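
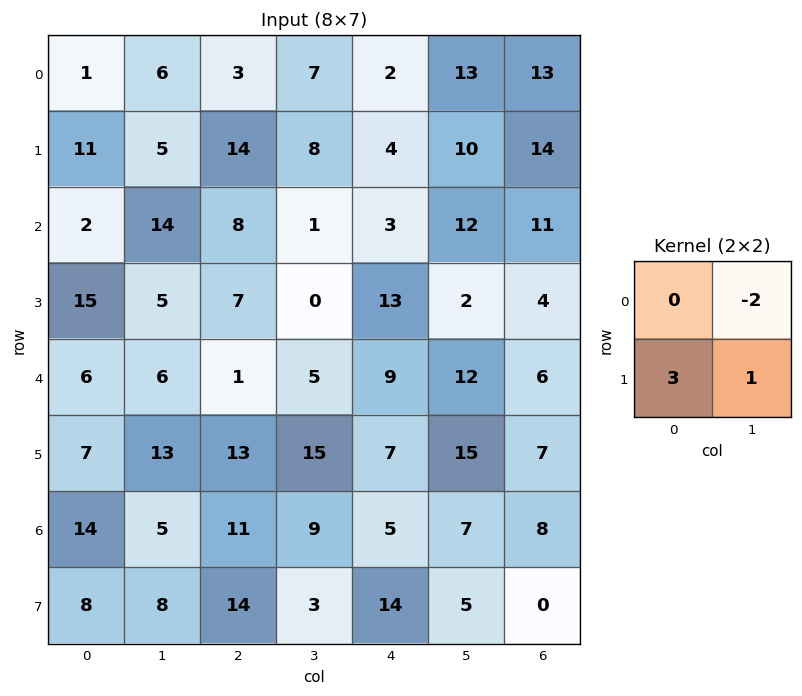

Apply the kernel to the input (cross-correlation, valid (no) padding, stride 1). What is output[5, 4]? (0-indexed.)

The receptive field on the input at this output position is [7 15 / 5 7]. Elementwise product with the kernel and sum: 15·-2 + 5·3 + 7·1.

-8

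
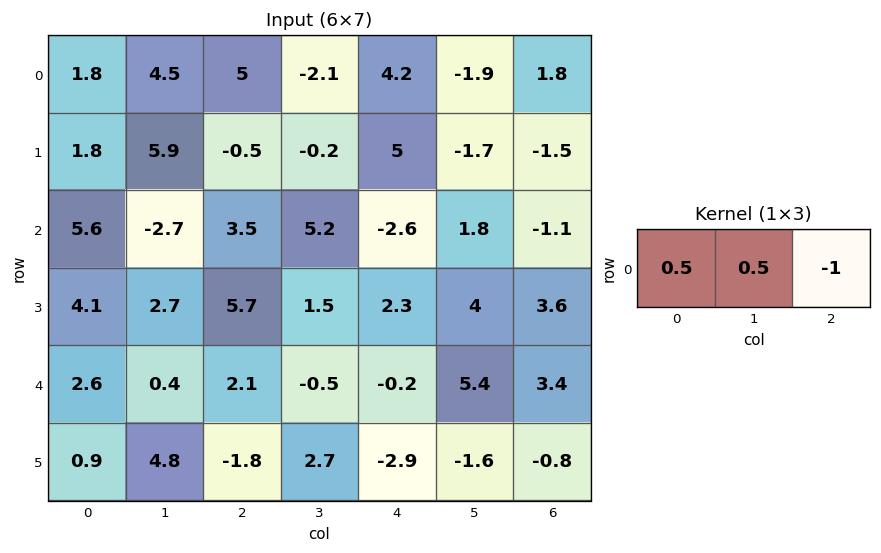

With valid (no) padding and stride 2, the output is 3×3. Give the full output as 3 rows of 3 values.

-1.85 -2.75 -0.65
-2.05 6.95 0.7
-0.6 1 -0.8

Output[0,0]: The receptive field on the input at this output position is [1.8 4.5 5]. Elementwise product with the kernel and sum: 1.8·0.5 + 4.5·0.5 + 5·-1.
Output[0,1]: The receptive field on the input at this output position is [5 -2.1 4.2]. Elementwise product with the kernel and sum: 5·0.5 + -2.1·0.5 + 4.2·-1.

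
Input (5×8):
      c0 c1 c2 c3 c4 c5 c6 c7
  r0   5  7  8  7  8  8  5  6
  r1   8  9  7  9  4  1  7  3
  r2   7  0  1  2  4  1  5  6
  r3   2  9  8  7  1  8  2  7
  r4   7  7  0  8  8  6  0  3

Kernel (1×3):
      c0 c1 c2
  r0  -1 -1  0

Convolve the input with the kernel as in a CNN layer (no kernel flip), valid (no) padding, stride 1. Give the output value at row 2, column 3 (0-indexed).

The receptive field on the input at this output position is [2 4 1]. Elementwise product with the kernel and sum: 2·-1 + 4·-1.

-6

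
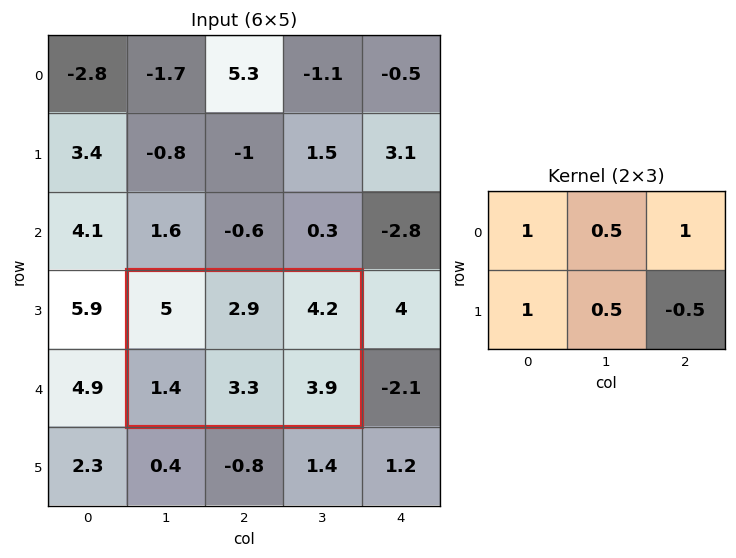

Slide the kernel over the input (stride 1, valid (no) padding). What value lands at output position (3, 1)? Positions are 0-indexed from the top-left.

The receptive field on the input at this output position is [5 2.9 4.2 / 1.4 3.3 3.9]. Elementwise product with the kernel and sum: 5·1 + 2.9·0.5 + 4.2·1 + 1.4·1 + 3.3·0.5 + 3.9·-0.5.

11.75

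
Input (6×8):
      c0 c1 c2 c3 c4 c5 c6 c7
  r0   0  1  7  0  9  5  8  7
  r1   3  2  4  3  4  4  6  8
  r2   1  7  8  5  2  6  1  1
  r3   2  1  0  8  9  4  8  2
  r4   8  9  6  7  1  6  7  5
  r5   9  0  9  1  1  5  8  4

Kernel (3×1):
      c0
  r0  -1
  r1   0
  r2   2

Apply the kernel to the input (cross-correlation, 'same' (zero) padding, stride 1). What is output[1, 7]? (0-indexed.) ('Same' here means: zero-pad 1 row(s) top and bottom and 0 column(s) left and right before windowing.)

-5

The receptive field on the zero-padded input at this output position is [7 / 8 / 1]. Elementwise product with the kernel and sum: 7·-1 + 1·2.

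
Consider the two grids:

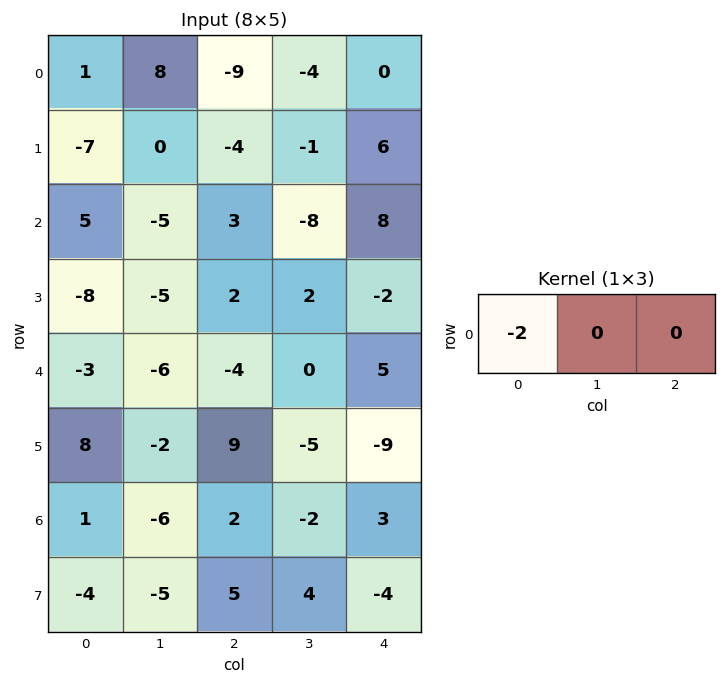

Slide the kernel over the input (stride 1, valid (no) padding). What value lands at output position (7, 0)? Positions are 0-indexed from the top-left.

The receptive field on the input at this output position is [-4 -5 5]. Elementwise product with the kernel and sum: -4·-2.

8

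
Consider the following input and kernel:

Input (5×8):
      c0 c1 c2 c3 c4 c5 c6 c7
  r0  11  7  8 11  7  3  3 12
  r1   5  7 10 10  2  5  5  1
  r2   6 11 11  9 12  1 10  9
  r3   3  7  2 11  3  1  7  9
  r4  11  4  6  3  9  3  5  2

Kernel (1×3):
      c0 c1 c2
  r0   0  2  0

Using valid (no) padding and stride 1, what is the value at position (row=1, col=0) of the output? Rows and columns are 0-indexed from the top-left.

The receptive field on the input at this output position is [5 7 10]. Elementwise product with the kernel and sum: 7·2.

14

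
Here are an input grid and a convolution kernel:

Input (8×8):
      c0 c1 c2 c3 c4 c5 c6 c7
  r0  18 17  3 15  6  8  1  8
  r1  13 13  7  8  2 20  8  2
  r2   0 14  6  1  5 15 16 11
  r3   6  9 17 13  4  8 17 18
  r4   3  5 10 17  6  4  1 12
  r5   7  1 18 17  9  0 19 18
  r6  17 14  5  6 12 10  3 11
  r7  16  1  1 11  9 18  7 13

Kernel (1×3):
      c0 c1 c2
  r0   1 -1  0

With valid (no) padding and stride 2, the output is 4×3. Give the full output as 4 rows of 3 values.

Output[0,0]: The receptive field on the input at this output position is [18 17 3]. Elementwise product with the kernel and sum: 18·1 + 17·-1.
Output[0,1]: The receptive field on the input at this output position is [3 15 6]. Elementwise product with the kernel and sum: 3·1 + 15·-1.

1 -12 -2
-14 5 -10
-2 -7 2
3 -1 2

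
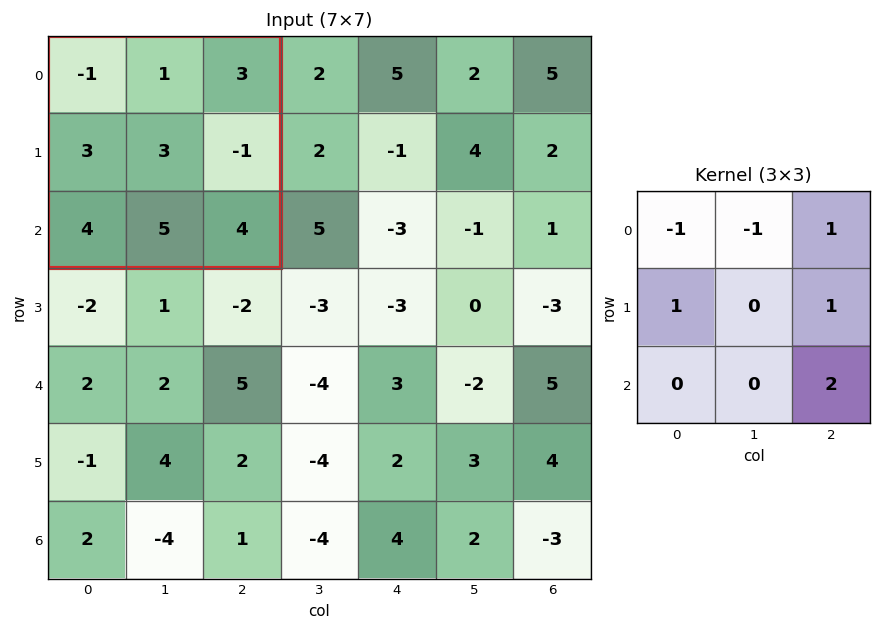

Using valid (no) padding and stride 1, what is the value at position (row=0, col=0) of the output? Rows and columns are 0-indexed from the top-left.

13

The receptive field on the input at this output position is [-1 1 3 / 3 3 -1 / 4 5 4]. Elementwise product with the kernel and sum: -1·-1 + 1·-1 + 3·1 + 3·1 + -1·1 + 4·2.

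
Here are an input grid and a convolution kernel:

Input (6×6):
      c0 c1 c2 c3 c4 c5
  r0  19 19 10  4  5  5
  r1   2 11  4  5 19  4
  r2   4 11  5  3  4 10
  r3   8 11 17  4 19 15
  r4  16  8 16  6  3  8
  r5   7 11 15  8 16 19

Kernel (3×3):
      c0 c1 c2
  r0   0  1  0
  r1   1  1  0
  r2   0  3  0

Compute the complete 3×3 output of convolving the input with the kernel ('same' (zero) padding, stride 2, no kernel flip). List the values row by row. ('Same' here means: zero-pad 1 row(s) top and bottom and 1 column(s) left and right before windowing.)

Output[0,0]: The receptive field on the zero-padded input at this output position is [0 0 0 / 0 19 19 / 0 2 11]. Elementwise product with the kernel and sum: 0·1 + 0·1 + 19·1 + 2·3.
Output[0,1]: The receptive field on the zero-padded input at this output position is [0 0 0 / 19 10 4 / 11 4 5]. Elementwise product with the kernel and sum: 0·1 + 19·1 + 10·1 + 4·3.

25 41 66
30 71 83
45 86 76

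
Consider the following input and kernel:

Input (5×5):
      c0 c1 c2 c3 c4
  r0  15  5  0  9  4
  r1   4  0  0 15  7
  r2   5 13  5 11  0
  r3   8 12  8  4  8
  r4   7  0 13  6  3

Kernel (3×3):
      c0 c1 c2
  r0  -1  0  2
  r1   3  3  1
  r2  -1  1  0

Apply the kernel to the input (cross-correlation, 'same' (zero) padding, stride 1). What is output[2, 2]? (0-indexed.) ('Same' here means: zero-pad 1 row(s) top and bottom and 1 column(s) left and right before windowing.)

The receptive field on the zero-padded input at this output position is [0 0 15 / 13 5 11 / 12 8 4]. Elementwise product with the kernel and sum: 0·-1 + 15·2 + 13·3 + 5·3 + 11·1 + 12·-1 + 8·1.

91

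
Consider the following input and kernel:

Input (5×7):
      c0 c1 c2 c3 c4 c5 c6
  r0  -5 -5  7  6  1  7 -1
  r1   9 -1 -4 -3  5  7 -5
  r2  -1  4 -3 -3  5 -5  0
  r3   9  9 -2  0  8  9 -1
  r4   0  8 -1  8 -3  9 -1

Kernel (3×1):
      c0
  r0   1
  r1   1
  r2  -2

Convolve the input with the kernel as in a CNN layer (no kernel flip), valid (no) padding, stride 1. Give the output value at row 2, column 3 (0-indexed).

The receptive field on the input at this output position is [-3 / 0 / 8]. Elementwise product with the kernel and sum: -3·1 + 0·1 + 8·-2.

-19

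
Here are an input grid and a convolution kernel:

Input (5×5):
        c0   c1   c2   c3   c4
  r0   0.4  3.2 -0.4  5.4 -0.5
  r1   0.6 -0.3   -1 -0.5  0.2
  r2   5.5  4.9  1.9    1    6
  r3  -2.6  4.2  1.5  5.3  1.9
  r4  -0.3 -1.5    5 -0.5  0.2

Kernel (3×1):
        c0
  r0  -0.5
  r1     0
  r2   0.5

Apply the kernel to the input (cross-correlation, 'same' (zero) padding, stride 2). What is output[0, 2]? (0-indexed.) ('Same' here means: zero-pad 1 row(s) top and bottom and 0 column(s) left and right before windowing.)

0.1

The receptive field on the zero-padded input at this output position is [0 / -0.5 / 0.2]. Elementwise product with the kernel and sum: 0·-0.5 + 0.2·0.5.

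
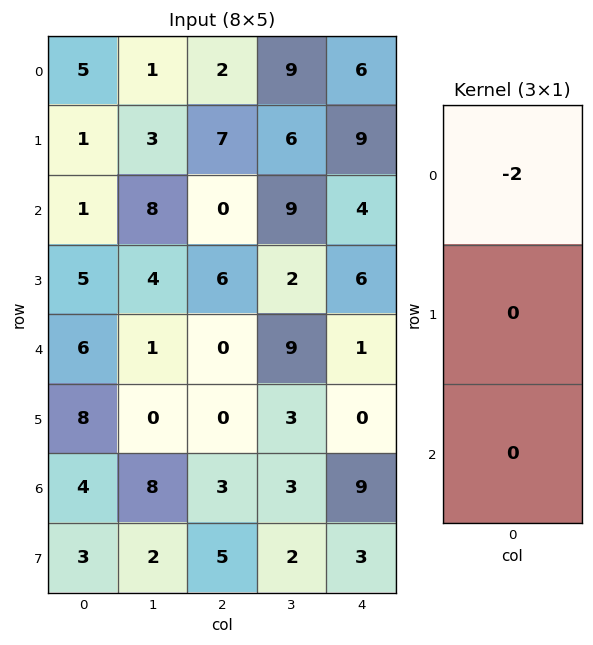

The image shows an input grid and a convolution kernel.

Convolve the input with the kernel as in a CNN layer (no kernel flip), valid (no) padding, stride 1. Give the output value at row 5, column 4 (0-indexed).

0

The receptive field on the input at this output position is [0 / 9 / 3]. Elementwise product with the kernel and sum: 0·-2.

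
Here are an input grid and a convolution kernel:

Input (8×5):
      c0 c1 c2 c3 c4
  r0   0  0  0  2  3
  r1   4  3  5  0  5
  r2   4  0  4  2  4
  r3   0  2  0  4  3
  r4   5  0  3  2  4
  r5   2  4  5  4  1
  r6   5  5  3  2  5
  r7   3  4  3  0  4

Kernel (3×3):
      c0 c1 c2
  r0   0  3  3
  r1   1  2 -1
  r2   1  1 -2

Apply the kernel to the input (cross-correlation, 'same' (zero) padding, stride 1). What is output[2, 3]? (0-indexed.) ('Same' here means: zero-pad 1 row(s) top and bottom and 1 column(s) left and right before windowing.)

The receptive field on the zero-padded input at this output position is [5 0 5 / 4 2 4 / 0 4 3]. Elementwise product with the kernel and sum: 0·3 + 5·3 + 4·1 + 2·2 + 4·-1 + 0·1 + 4·1 + 3·-2.

17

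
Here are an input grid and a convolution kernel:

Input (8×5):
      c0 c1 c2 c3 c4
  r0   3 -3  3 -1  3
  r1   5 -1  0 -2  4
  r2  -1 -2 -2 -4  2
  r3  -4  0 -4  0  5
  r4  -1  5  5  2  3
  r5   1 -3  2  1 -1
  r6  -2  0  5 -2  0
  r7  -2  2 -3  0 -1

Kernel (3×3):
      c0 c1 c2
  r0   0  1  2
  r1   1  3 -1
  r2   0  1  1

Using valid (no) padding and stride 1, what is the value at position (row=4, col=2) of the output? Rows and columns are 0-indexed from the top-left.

The receptive field on the input at this output position is [5 2 3 / 2 1 -1 / 5 -2 0]. Elementwise product with the kernel and sum: 2·1 + 3·2 + 2·1 + 1·3 + -1·-1 + -2·1 + 0·1.

12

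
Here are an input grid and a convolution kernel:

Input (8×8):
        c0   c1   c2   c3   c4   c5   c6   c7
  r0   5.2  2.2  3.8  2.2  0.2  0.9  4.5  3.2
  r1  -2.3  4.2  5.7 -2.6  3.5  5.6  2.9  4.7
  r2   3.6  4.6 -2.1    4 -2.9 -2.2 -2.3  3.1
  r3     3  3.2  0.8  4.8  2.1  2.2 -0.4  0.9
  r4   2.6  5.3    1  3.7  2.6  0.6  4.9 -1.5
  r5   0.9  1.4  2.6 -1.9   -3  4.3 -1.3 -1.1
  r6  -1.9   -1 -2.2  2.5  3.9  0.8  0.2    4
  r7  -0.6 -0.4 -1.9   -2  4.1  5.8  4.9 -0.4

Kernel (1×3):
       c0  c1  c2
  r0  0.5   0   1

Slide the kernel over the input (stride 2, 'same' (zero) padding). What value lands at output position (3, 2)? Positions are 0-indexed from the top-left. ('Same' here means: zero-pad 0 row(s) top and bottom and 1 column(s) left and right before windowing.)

2.05

The receptive field on the zero-padded input at this output position is [2.5 3.9 0.8]. Elementwise product with the kernel and sum: 2.5·0.5 + 0.8·1.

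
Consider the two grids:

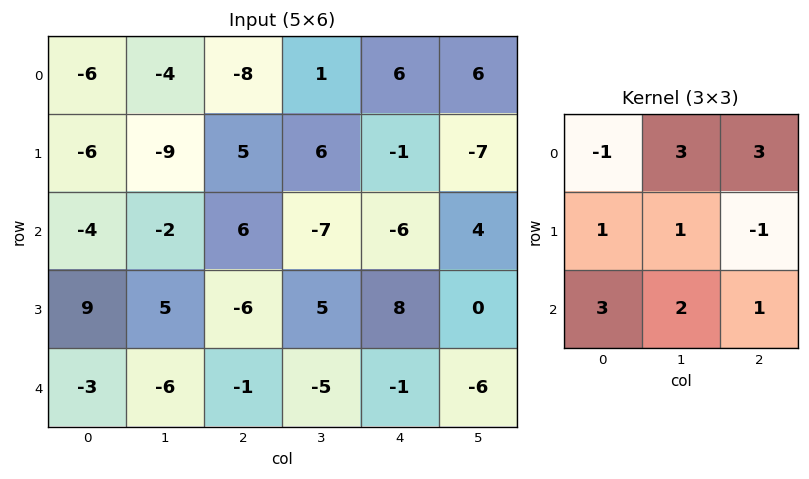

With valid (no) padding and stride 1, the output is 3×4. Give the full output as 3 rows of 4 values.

-60 -28 39 18
13 61 15 -16
14 -32 -68 -9

Output[0,0]: The receptive field on the input at this output position is [-6 -4 -8 / -6 -9 5 / -4 -2 6]. Elementwise product with the kernel and sum: -6·-1 + -4·3 + -8·3 + -6·1 + -9·1 + 5·-1 + -4·3 + -2·2 + 6·1.
Output[0,1]: The receptive field on the input at this output position is [-4 -8 1 / -9 5 6 / -2 6 -7]. Elementwise product with the kernel and sum: -4·-1 + -8·3 + 1·3 + -9·1 + 5·1 + 6·-1 + -2·3 + 6·2 + -7·1.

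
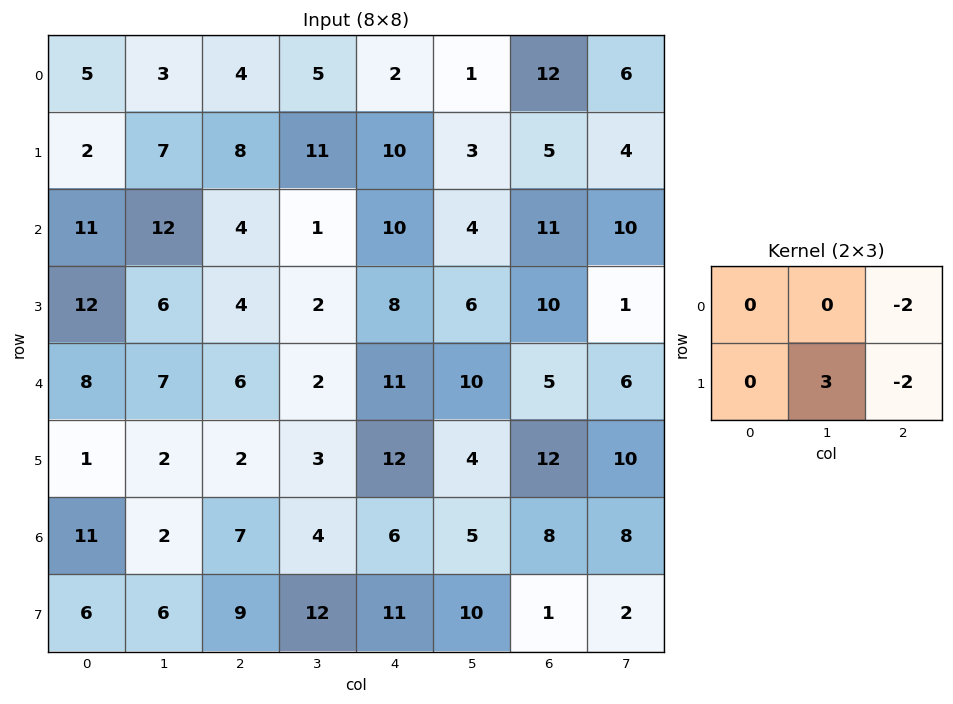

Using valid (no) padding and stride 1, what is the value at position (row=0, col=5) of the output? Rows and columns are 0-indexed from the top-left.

-5

The receptive field on the input at this output position is [1 12 6 / 3 5 4]. Elementwise product with the kernel and sum: 6·-2 + 5·3 + 4·-2.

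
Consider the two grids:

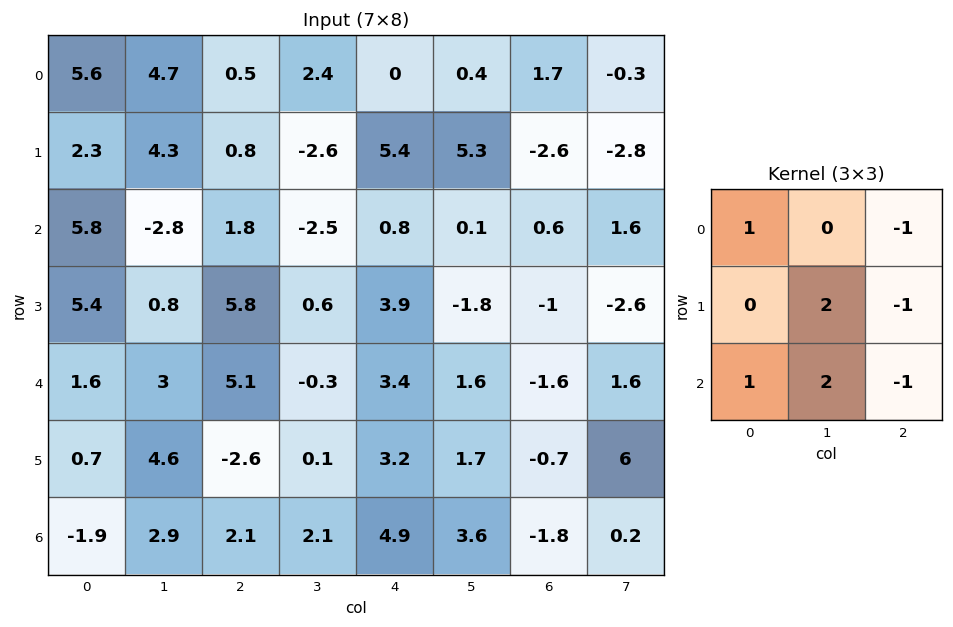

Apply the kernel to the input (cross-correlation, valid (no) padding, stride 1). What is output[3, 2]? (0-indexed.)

The receptive field on the input at this output position is [5.8 0.6 3.9 / 5.1 -0.3 3.4 / -2.6 0.1 3.2]. Elementwise product with the kernel and sum: 5.8·1 + 3.9·-1 + -0.3·2 + 3.4·-1 + -2.6·1 + 0.1·2 + 3.2·-1.

-7.7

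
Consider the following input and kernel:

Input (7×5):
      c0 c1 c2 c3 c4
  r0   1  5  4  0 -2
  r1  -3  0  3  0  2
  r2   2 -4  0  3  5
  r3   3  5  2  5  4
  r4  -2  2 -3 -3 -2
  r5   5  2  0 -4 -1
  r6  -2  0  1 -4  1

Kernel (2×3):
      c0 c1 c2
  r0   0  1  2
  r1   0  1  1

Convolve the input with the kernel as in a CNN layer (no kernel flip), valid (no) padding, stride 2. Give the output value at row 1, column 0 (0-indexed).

3

The receptive field on the input at this output position is [2 -4 0 / 3 5 2]. Elementwise product with the kernel and sum: -4·1 + 0·2 + 5·1 + 2·1.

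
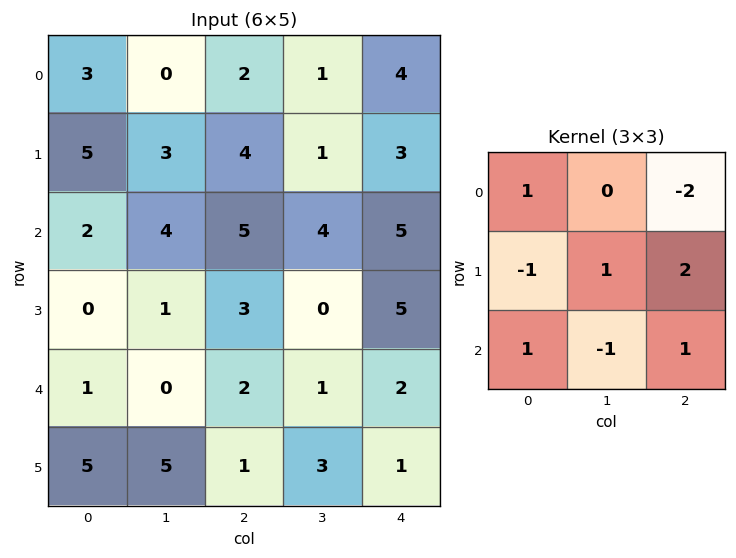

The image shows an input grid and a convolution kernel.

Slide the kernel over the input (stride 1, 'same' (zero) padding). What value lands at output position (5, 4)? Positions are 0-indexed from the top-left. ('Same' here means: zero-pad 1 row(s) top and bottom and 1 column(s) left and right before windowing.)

-1

The receptive field on the zero-padded input at this output position is [1 2 0 / 3 1 0 / 0 0 0]. Elementwise product with the kernel and sum: 1·1 + 0·-2 + 3·-1 + 1·1 + 0·2 + 0·1 + 0·-1 + 0·1.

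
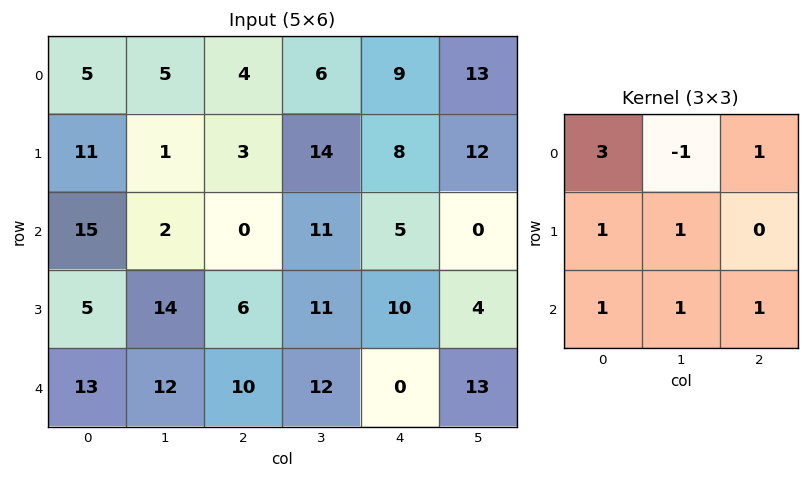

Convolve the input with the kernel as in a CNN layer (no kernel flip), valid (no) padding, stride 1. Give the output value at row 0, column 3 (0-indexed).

60

The receptive field on the input at this output position is [6 9 13 / 14 8 12 / 11 5 0]. Elementwise product with the kernel and sum: 6·3 + 9·-1 + 13·1 + 14·1 + 8·1 + 11·1 + 5·1 + 0·1.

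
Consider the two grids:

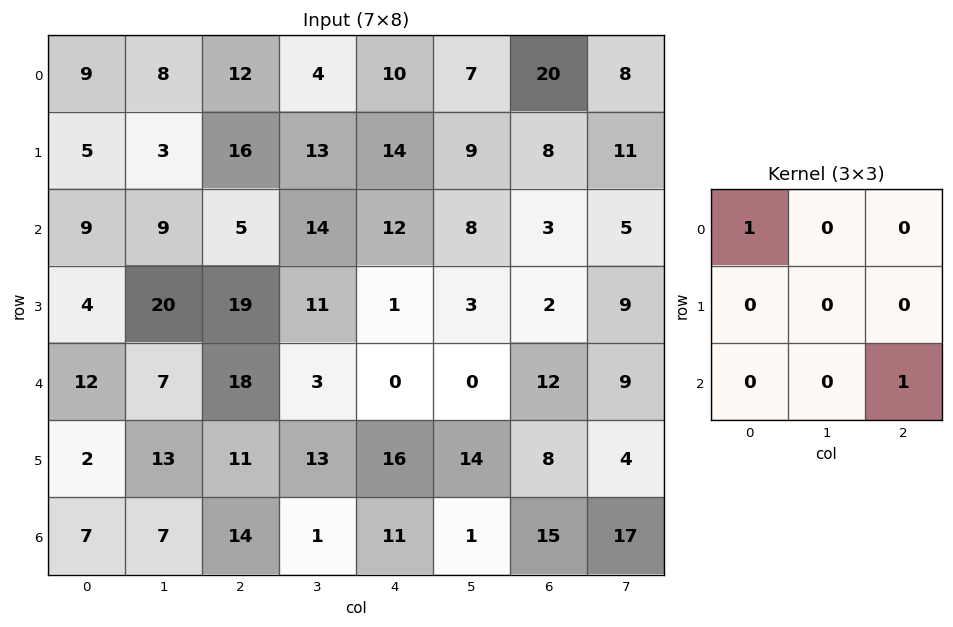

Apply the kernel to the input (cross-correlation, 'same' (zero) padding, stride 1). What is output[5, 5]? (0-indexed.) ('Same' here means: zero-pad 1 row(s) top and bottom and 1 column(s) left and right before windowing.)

The receptive field on the zero-padded input at this output position is [0 0 12 / 16 14 8 / 11 1 15]. Elementwise product with the kernel and sum: 0·1 + 15·1.

15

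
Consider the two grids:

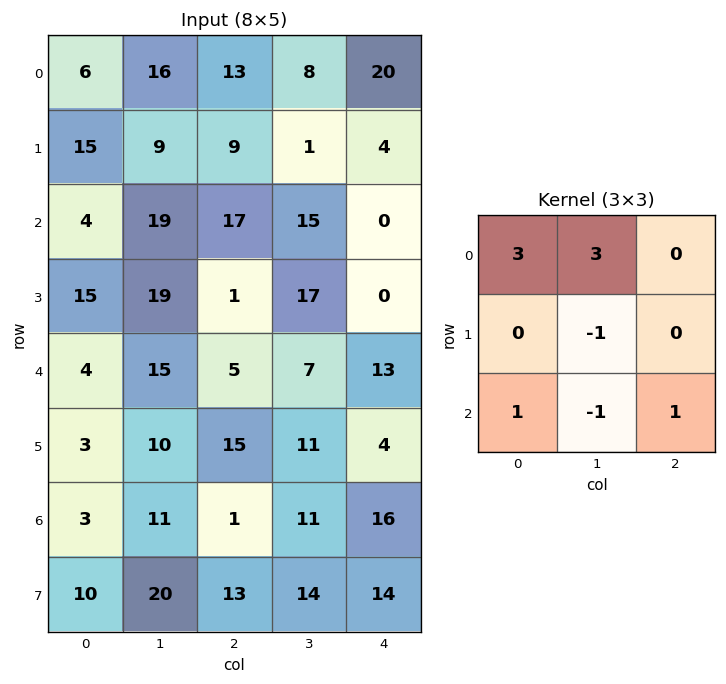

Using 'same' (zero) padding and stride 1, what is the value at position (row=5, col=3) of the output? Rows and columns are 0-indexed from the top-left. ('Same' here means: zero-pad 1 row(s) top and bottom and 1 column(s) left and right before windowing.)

31

The receptive field on the zero-padded input at this output position is [5 7 13 / 15 11 4 / 1 11 16]. Elementwise product with the kernel and sum: 5·3 + 7·3 + 11·-1 + 1·1 + 11·-1 + 16·1.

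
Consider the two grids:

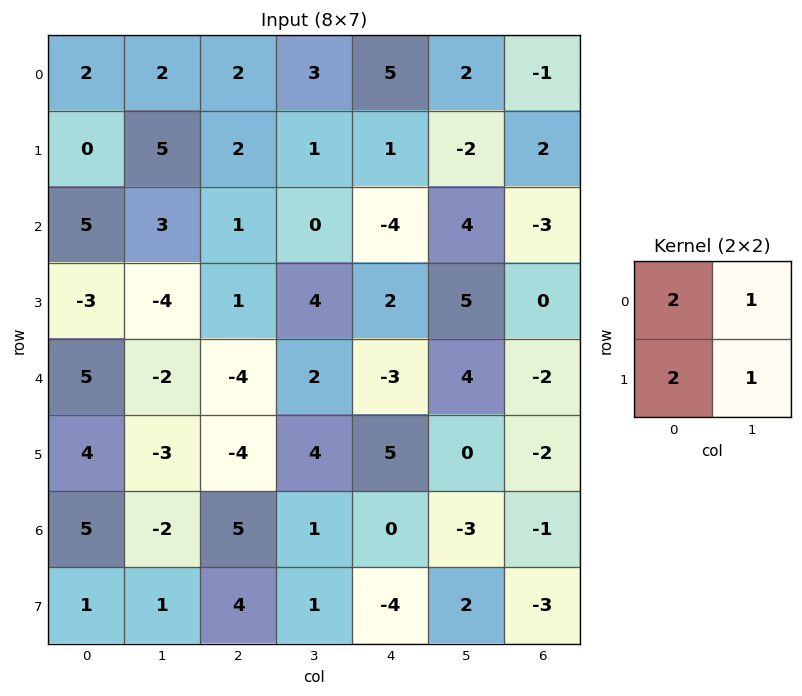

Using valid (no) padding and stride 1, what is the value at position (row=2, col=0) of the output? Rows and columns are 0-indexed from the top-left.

3

The receptive field on the input at this output position is [5 3 / -3 -4]. Elementwise product with the kernel and sum: 5·2 + 3·1 + -3·2 + -4·1.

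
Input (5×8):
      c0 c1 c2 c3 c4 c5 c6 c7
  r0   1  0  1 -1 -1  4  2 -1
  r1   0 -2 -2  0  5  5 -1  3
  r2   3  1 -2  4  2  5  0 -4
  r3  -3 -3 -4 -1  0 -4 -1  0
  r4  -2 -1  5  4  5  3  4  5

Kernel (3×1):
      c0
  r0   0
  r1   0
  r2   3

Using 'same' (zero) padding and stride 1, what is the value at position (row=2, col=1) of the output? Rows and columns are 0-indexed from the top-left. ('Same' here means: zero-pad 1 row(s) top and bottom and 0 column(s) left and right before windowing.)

The receptive field on the zero-padded input at this output position is [-2 / 1 / -3]. Elementwise product with the kernel and sum: -3·3.

-9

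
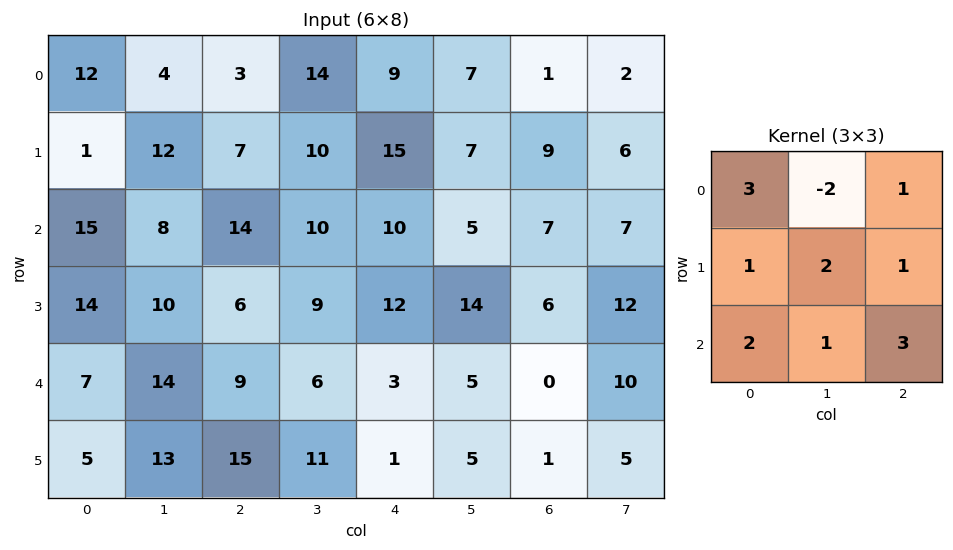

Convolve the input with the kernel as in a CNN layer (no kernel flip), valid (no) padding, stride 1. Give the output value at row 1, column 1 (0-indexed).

131

The receptive field on the input at this output position is [12 7 10 / 8 14 10 / 10 6 9]. Elementwise product with the kernel and sum: 12·3 + 7·-2 + 10·1 + 8·1 + 14·2 + 10·1 + 10·2 + 6·1 + 9·3.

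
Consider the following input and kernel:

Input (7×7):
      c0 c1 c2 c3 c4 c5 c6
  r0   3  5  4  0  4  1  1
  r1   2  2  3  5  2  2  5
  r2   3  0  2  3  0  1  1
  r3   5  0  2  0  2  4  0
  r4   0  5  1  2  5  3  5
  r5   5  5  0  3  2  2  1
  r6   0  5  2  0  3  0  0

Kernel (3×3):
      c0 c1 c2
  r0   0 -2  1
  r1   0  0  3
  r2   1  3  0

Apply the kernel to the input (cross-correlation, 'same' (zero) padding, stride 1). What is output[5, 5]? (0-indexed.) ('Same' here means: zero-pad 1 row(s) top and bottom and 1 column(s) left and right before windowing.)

5

The receptive field on the zero-padded input at this output position is [5 3 5 / 2 2 1 / 3 0 0]. Elementwise product with the kernel and sum: 3·-2 + 5·1 + 1·3 + 3·1 + 0·3.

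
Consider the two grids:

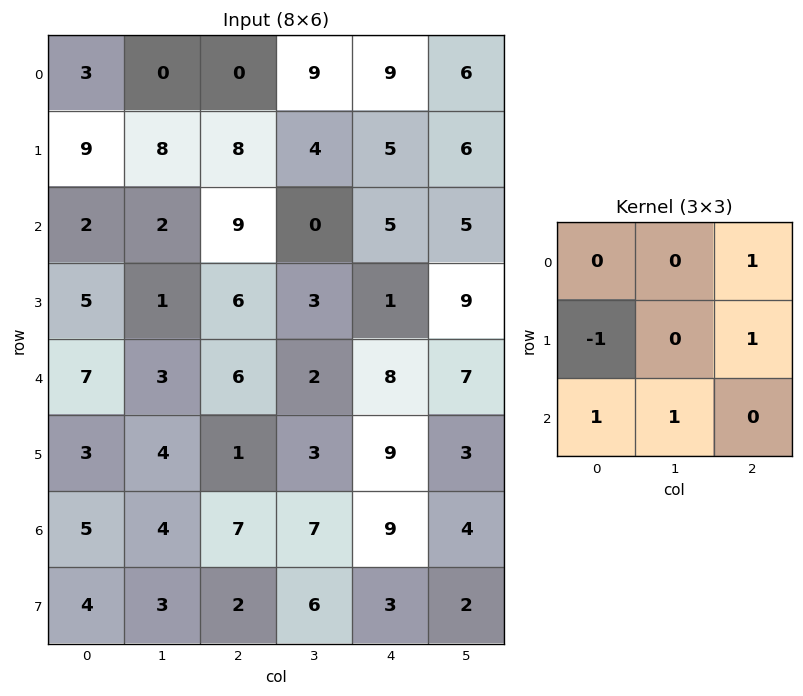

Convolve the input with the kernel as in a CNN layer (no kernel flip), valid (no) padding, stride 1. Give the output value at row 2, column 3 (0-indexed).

The receptive field on the input at this output position is [0 5 5 / 3 1 9 / 2 8 7]. Elementwise product with the kernel and sum: 5·1 + 3·-1 + 9·1 + 2·1 + 8·1.

21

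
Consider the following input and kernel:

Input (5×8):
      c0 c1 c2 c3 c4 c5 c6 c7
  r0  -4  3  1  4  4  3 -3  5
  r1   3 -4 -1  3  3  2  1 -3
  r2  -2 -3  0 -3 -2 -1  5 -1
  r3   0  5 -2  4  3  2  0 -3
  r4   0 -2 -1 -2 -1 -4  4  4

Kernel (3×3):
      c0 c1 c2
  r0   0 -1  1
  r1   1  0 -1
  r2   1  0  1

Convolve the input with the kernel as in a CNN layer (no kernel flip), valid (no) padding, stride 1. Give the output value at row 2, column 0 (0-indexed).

4

The receptive field on the input at this output position is [-2 -3 0 / 0 5 -2 / 0 -2 -1]. Elementwise product with the kernel and sum: -3·-1 + 0·1 + 0·1 + -2·-1 + 0·1 + -1·1.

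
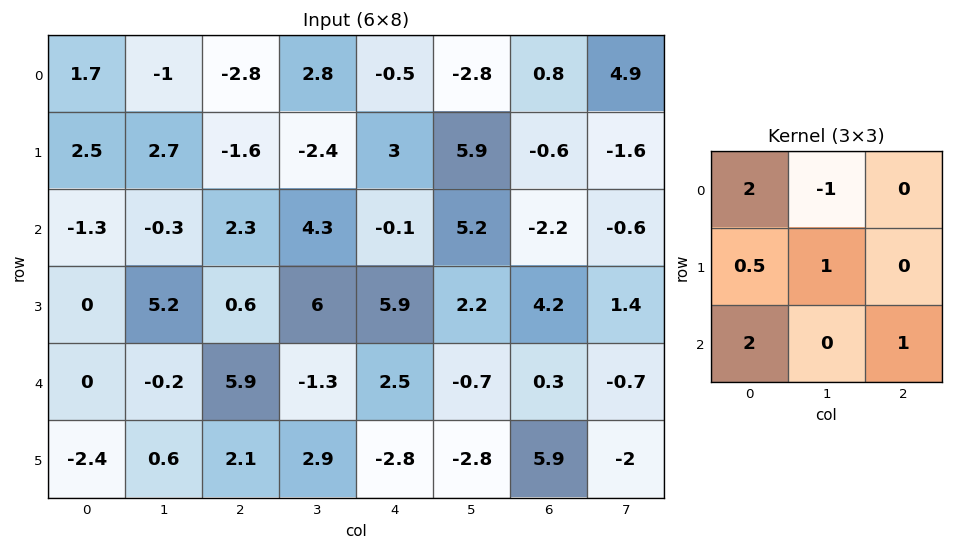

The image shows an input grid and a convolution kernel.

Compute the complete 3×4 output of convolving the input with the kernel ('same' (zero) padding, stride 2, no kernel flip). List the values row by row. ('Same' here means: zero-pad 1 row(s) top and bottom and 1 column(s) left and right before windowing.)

Output[0,0]: The receptive field on the zero-padded input at this output position is [0 0 0 / 0 1.7 -1 / 0 2.5 2.7]. Elementwise product with the kernel and sum: 0·2 + 0·-1 + 0·0.5 + 1.7·1 + 0·2 + 2.7·1.
Output[0,1]: The receptive field on the zero-padded input at this output position is [0 0 0 / -1 -2.8 2.8 / 2.7 -1.6 -2.4]. Elementwise product with the kernel and sum: 0·2 + 0·-1 + -1·0.5 + -2.8·1 + 2.7·2 + -2.4·1.

4.4 -0.3 2 9.6
1.4 25.55 8.45 18.6
0.6 19.7 10.95 -7.45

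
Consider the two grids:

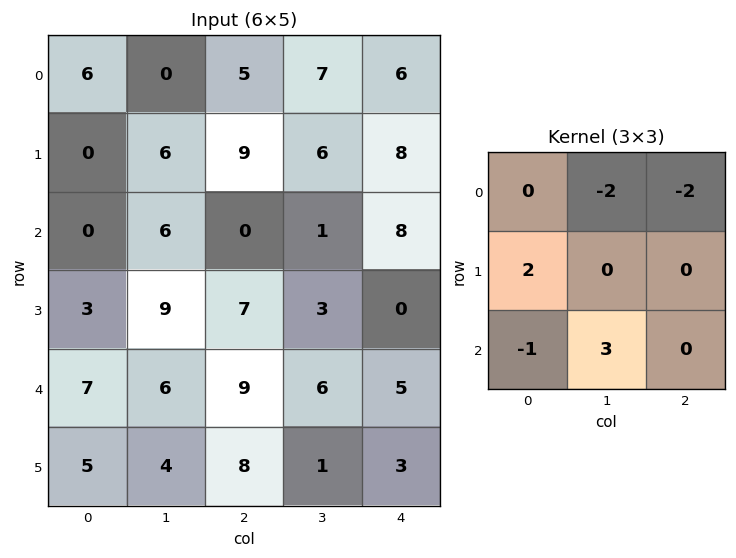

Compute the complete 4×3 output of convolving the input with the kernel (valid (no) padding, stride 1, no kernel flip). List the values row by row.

8 -18 -5
-6 -6 -26
5 37 5
-11 12 7

Output[0,0]: The receptive field on the input at this output position is [6 0 5 / 0 6 9 / 0 6 0]. Elementwise product with the kernel and sum: 0·-2 + 5·-2 + 0·2 + 0·-1 + 6·3.
Output[0,1]: The receptive field on the input at this output position is [0 5 7 / 6 9 6 / 6 0 1]. Elementwise product with the kernel and sum: 5·-2 + 7·-2 + 6·2 + 6·-1 + 0·3.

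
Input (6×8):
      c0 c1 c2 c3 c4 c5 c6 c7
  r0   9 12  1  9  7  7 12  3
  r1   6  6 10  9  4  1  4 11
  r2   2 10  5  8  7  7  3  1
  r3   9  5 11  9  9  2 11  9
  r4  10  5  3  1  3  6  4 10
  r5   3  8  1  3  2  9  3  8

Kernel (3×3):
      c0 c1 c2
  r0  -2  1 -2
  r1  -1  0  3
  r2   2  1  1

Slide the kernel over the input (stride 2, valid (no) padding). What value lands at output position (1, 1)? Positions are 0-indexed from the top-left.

The receptive field on the input at this output position is [5 8 7 / 11 9 9 / 3 1 3]. Elementwise product with the kernel and sum: 5·-2 + 8·1 + 7·-2 + 11·-1 + 9·3 + 3·2 + 1·1 + 3·1.

10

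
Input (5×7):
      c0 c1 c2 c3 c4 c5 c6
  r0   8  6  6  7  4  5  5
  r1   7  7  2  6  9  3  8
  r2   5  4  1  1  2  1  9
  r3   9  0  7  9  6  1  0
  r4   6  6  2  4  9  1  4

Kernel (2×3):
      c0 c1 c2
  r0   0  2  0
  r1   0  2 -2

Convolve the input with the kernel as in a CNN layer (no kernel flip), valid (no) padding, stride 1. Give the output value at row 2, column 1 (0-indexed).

The receptive field on the input at this output position is [4 1 1 / 0 7 9]. Elementwise product with the kernel and sum: 1·2 + 7·2 + 9·-2.

-2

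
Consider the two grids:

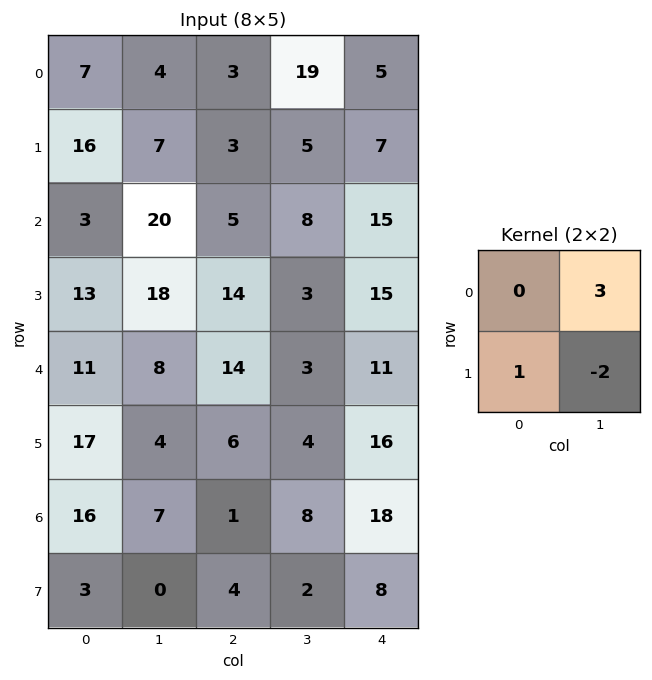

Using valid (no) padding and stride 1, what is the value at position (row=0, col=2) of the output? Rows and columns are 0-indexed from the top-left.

The receptive field on the input at this output position is [3 19 / 3 5]. Elementwise product with the kernel and sum: 19·3 + 3·1 + 5·-2.

50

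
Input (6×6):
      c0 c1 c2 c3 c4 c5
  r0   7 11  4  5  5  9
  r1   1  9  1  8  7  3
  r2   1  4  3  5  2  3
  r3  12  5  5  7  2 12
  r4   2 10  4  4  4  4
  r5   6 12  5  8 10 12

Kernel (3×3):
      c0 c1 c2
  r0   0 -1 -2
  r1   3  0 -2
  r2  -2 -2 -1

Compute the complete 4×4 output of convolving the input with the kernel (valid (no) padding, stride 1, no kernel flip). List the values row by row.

-31 -22 -44 -22
-53 -42 -43 -34
-12 -44 -18 -31
-58 -39 -43 -70

Output[0,0]: The receptive field on the input at this output position is [7 11 4 / 1 9 1 / 1 4 3]. Elementwise product with the kernel and sum: 11·-1 + 4·-2 + 1·3 + 1·-2 + 1·-2 + 4·-2 + 3·-1.
Output[0,1]: The receptive field on the input at this output position is [11 4 5 / 9 1 8 / 4 3 5]. Elementwise product with the kernel and sum: 4·-1 + 5·-2 + 9·3 + 8·-2 + 4·-2 + 3·-2 + 5·-1.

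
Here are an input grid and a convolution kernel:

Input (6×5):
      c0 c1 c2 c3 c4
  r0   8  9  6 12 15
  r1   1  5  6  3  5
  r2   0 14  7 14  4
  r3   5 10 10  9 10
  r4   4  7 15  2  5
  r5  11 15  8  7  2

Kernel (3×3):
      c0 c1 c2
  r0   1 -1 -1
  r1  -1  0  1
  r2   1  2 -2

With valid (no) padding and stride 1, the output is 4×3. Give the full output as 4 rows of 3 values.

12 -11 5
2 8 3
-28 25 -2
21 3 -1

Output[0,0]: The receptive field on the input at this output position is [8 9 6 / 1 5 6 / 0 14 7]. Elementwise product with the kernel and sum: 8·1 + 9·-1 + 6·-1 + 1·-1 + 6·1 + 0·1 + 14·2 + 7·-2.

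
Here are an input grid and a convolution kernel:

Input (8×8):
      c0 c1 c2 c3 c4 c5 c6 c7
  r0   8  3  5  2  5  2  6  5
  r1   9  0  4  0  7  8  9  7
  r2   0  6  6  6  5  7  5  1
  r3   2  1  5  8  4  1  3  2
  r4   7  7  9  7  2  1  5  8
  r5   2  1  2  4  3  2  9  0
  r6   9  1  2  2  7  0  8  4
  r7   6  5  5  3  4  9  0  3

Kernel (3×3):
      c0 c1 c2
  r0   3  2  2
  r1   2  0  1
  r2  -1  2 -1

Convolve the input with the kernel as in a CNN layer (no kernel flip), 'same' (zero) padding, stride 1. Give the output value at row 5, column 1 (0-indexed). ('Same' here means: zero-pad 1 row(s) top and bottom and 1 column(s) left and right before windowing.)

50

The receptive field on the zero-padded input at this output position is [7 7 9 / 2 1 2 / 9 1 2]. Elementwise product with the kernel and sum: 7·3 + 7·2 + 9·2 + 2·2 + 2·1 + 9·-1 + 1·2 + 2·-1.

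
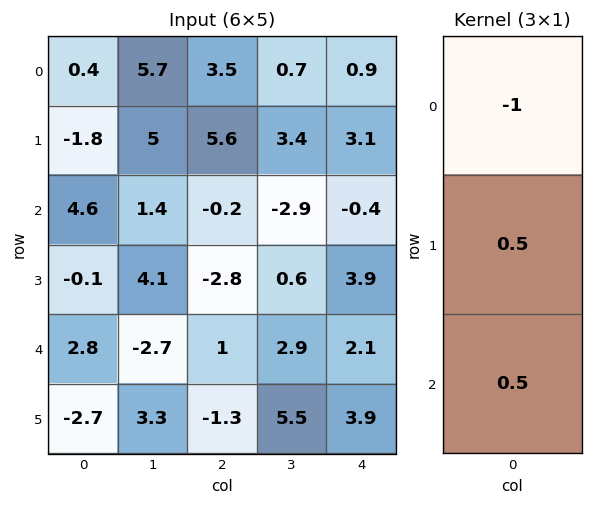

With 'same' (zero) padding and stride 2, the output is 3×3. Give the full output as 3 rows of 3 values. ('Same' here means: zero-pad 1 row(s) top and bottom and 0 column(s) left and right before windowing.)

-0.7 4.55 2
4.05 -7.1 -1.35
0.15 2.65 -0.9

Output[0,0]: The receptive field on the zero-padded input at this output position is [0 / 0.4 / -1.8]. Elementwise product with the kernel and sum: 0·-1 + 0.4·0.5 + -1.8·0.5.
Output[0,1]: The receptive field on the zero-padded input at this output position is [0 / 3.5 / 5.6]. Elementwise product with the kernel and sum: 0·-1 + 3.5·0.5 + 5.6·0.5.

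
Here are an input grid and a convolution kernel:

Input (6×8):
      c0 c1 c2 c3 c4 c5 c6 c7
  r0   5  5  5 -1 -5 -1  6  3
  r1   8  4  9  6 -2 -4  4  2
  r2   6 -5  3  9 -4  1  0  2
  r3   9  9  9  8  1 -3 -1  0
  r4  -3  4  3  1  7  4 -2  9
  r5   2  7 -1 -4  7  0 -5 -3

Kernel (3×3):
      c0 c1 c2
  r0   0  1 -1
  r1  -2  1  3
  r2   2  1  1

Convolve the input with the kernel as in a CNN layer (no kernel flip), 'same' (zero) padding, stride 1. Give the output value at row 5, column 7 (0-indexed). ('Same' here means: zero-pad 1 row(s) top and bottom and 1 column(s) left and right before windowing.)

The receptive field on the zero-padded input at this output position is [-2 9 0 / -5 -3 0 / 0 0 0]. Elementwise product with the kernel and sum: 9·1 + 0·-1 + -5·-2 + -3·1 + 0·3 + 0·2 + 0·1 + 0·1.

16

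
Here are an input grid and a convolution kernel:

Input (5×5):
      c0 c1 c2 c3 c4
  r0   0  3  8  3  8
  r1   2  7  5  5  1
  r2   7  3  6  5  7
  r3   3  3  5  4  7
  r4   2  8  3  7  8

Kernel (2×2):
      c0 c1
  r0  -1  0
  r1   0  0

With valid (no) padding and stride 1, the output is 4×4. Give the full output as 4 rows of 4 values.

Output[0,0]: The receptive field on the input at this output position is [0 3 / 2 7]. Elementwise product with the kernel and sum: 0·-1.
Output[0,1]: The receptive field on the input at this output position is [3 8 / 7 5]. Elementwise product with the kernel and sum: 3·-1.

0 -3 -8 -3
-2 -7 -5 -5
-7 -3 -6 -5
-3 -3 -5 -4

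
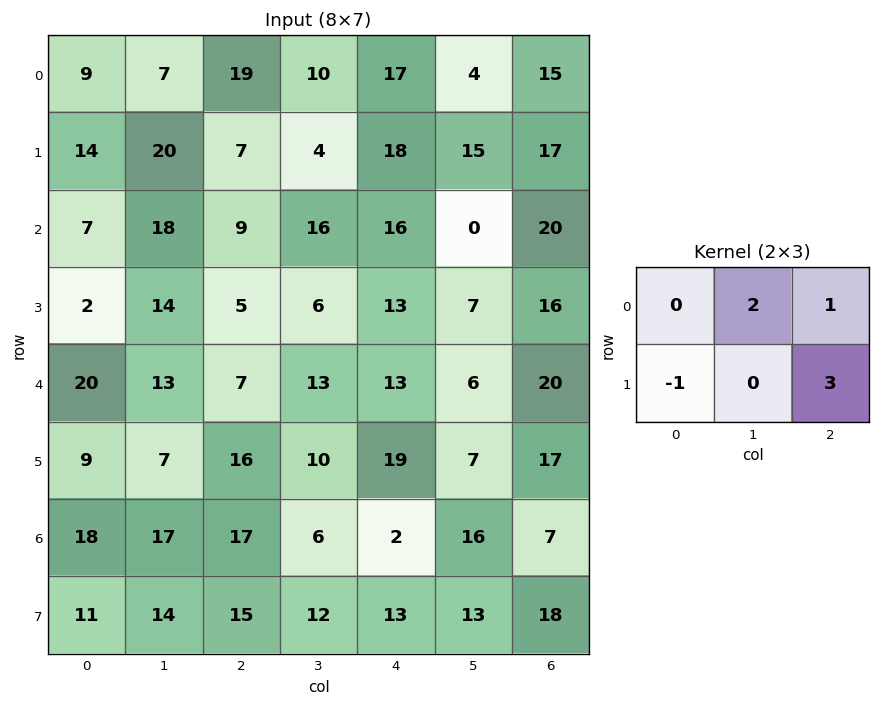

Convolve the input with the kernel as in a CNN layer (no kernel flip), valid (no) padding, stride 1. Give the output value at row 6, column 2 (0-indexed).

The receptive field on the input at this output position is [17 6 2 / 15 12 13]. Elementwise product with the kernel and sum: 6·2 + 2·1 + 15·-1 + 13·3.

38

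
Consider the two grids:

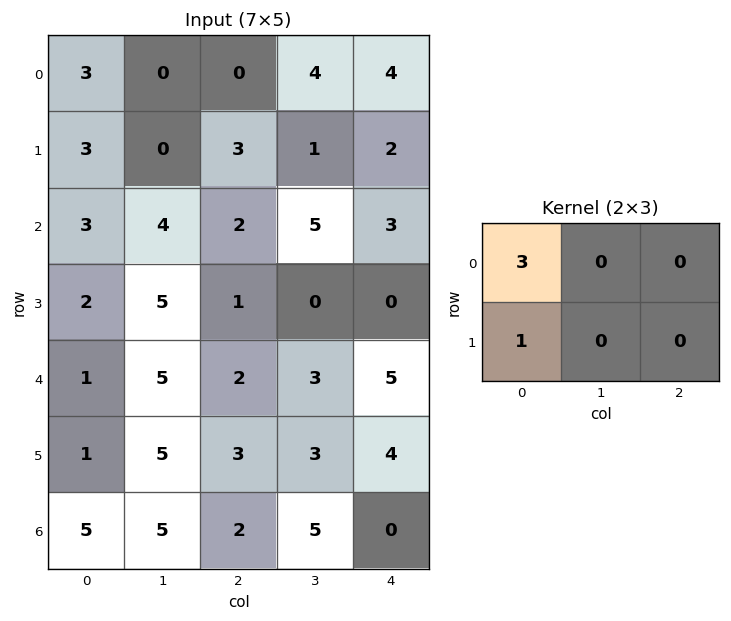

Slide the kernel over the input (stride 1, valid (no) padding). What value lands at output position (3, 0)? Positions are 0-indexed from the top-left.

7

The receptive field on the input at this output position is [2 5 1 / 1 5 2]. Elementwise product with the kernel and sum: 2·3 + 1·1.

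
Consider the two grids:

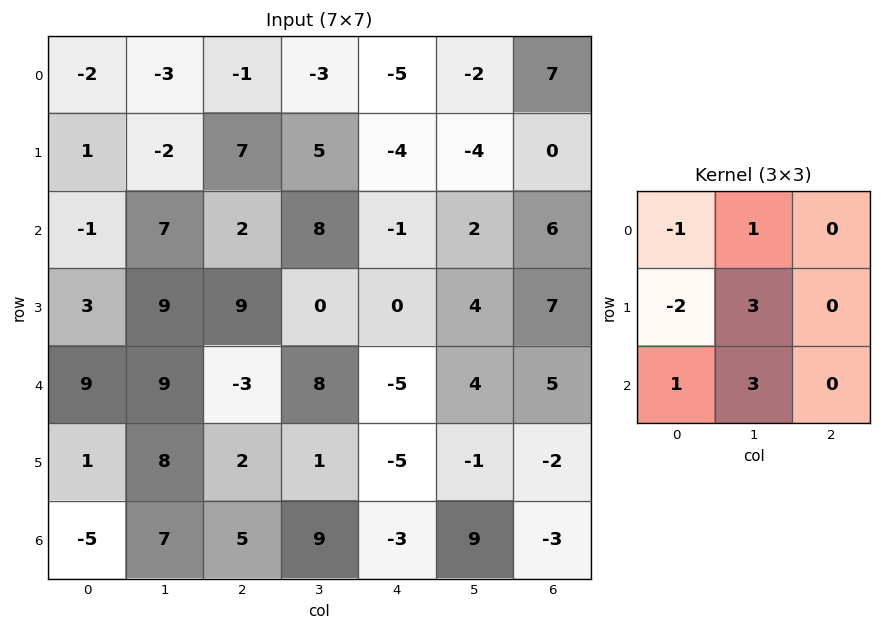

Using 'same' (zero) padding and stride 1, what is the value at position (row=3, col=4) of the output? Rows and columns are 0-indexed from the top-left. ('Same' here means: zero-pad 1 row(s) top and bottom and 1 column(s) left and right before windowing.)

-16

The receptive field on the zero-padded input at this output position is [8 -1 2 / 0 0 4 / 8 -5 4]. Elementwise product with the kernel and sum: 8·-1 + -1·1 + 0·-2 + 0·3 + 8·1 + -5·3.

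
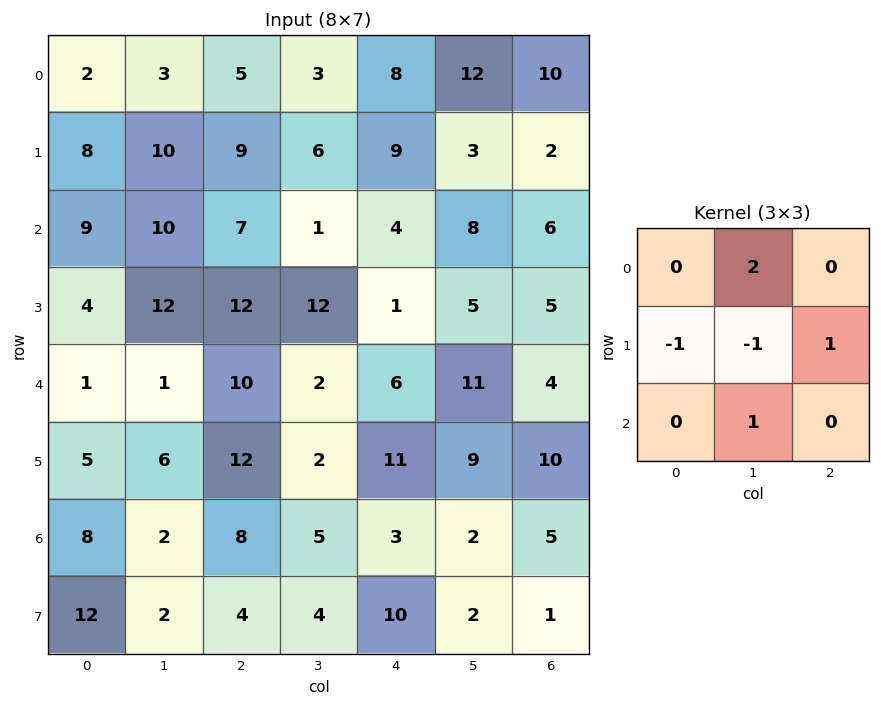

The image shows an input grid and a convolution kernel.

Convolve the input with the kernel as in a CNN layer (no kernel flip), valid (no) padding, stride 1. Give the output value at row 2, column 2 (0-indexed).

The receptive field on the input at this output position is [7 1 4 / 12 12 1 / 10 2 6]. Elementwise product with the kernel and sum: 1·2 + 12·-1 + 12·-1 + 1·1 + 2·1.

-19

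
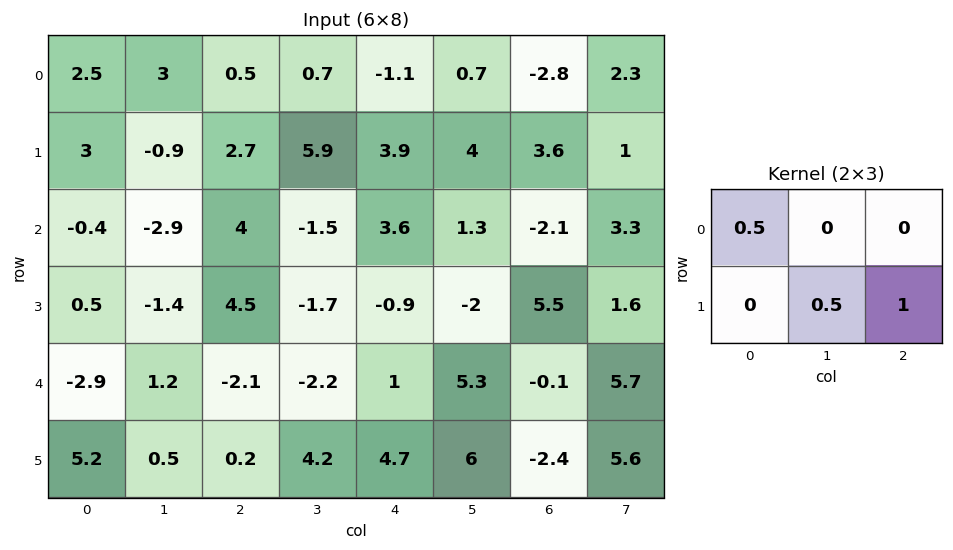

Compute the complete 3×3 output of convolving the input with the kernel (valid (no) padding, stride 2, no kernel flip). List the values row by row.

Output[0,0]: The receptive field on the input at this output position is [2.5 3 0.5 / 3 -0.9 2.7]. Elementwise product with the kernel and sum: 2.5·0.5 + -0.9·0.5 + 2.7·1.

3.5 7.1 5.05
3.6 0.25 6.3
-1 5.75 1.1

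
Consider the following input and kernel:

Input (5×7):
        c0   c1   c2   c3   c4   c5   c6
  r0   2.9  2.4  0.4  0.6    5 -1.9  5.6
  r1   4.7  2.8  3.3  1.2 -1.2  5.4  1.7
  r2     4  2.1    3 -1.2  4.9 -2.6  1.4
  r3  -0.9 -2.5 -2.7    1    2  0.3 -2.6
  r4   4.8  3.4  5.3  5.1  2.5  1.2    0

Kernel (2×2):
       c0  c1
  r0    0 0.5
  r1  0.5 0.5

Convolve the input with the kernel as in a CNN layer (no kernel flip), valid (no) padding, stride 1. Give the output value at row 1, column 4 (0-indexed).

3.85

The receptive field on the input at this output position is [-1.2 5.4 / 4.9 -2.6]. Elementwise product with the kernel and sum: 5.4·0.5 + 4.9·0.5 + -2.6·0.5.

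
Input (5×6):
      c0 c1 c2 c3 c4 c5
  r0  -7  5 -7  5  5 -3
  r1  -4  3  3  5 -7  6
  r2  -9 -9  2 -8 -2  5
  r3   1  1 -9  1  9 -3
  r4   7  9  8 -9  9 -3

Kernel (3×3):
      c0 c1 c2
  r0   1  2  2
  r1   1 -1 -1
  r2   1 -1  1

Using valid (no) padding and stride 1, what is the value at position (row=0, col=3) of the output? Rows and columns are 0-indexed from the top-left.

The receptive field on the input at this output position is [5 5 -3 / 5 -7 6 / -8 -2 5]. Elementwise product with the kernel and sum: 5·1 + 5·2 + -3·2 + 5·1 + -7·-1 + 6·-1 + -8·1 + -2·-1 + 5·1.

14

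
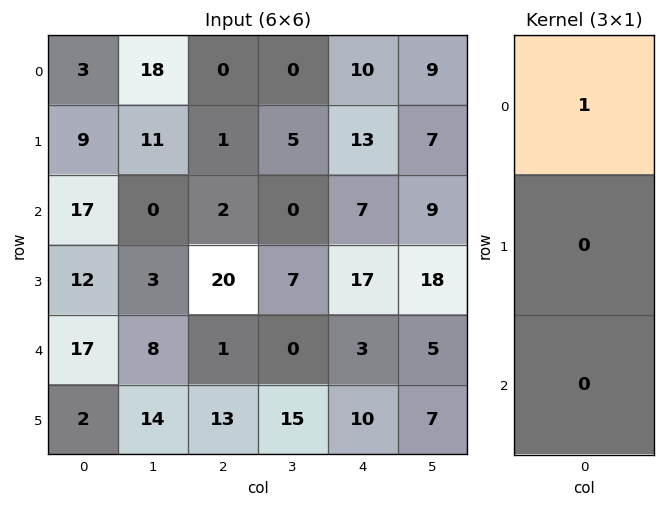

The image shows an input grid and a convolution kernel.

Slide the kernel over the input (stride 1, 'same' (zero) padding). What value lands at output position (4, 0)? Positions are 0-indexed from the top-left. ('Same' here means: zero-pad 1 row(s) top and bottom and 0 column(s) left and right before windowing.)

The receptive field on the zero-padded input at this output position is [12 / 17 / 2]. Elementwise product with the kernel and sum: 12·1.

12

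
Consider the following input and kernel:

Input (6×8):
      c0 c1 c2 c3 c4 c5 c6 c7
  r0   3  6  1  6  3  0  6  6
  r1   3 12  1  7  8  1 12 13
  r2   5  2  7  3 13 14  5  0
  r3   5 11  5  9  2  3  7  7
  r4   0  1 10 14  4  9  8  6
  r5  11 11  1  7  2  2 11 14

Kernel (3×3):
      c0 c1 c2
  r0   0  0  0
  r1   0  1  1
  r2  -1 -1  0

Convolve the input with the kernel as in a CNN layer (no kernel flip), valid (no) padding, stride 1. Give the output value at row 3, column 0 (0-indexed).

The receptive field on the input at this output position is [5 11 5 / 0 1 10 / 11 11 1]. Elementwise product with the kernel and sum: 1·1 + 10·1 + 11·-1 + 11·-1.

-11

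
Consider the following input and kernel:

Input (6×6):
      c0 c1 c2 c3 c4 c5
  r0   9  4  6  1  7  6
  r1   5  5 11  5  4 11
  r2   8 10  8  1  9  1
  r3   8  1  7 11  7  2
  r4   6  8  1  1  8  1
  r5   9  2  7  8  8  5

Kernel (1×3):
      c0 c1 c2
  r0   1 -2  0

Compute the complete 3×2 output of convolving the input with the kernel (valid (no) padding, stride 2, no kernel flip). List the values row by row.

Output[0,0]: The receptive field on the input at this output position is [9 4 6]. Elementwise product with the kernel and sum: 9·1 + 4·-2.

1 4
-12 6
-10 -1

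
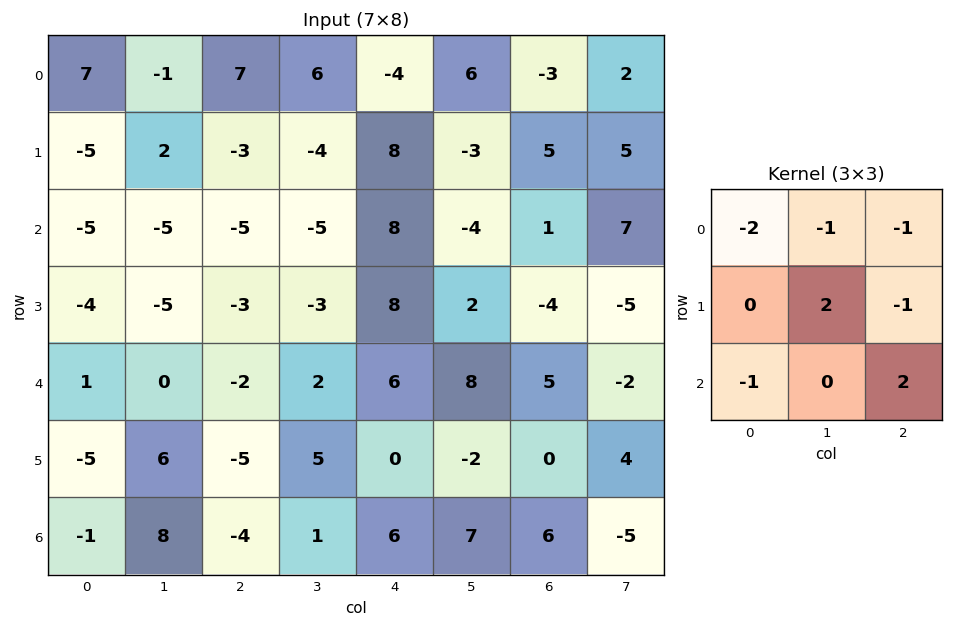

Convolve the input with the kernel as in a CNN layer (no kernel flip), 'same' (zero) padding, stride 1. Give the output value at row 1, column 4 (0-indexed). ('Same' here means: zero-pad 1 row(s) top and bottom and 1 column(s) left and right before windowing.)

The receptive field on the zero-padded input at this output position is [6 -4 6 / -4 8 -3 / -5 8 -4]. Elementwise product with the kernel and sum: 6·-2 + -4·-1 + 6·-1 + 8·2 + -3·-1 + -5·-1 + -4·2.

2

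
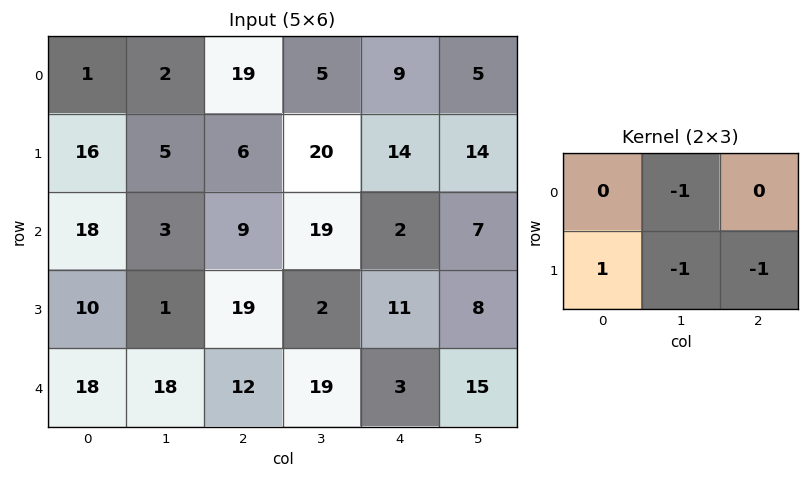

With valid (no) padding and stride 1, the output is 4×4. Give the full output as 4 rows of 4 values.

Output[0,0]: The receptive field on the input at this output position is [1 2 19 / 16 5 6]. Elementwise product with the kernel and sum: 2·-1 + 16·1 + 5·-1 + 6·-1.
Output[0,1]: The receptive field on the input at this output position is [2 19 5 / 5 6 20]. Elementwise product with the kernel and sum: 19·-1 + 5·1 + 6·-1 + 20·-1.

3 -40 -33 -17
1 -31 -32 -4
-13 -29 -13 -19
-13 -32 -12 -10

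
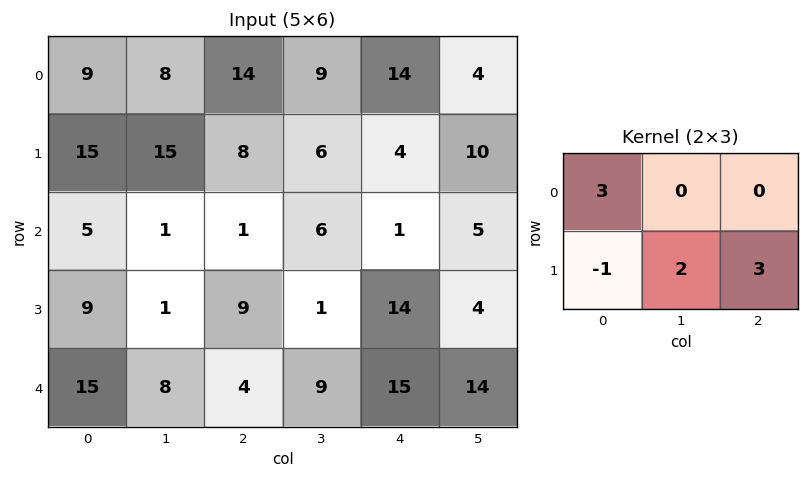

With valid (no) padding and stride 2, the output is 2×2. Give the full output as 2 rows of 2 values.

66 58
35 38

Output[0,0]: The receptive field on the input at this output position is [9 8 14 / 15 15 8]. Elementwise product with the kernel and sum: 9·3 + 15·-1 + 15·2 + 8·3.
Output[0,1]: The receptive field on the input at this output position is [14 9 14 / 8 6 4]. Elementwise product with the kernel and sum: 14·3 + 8·-1 + 6·2 + 4·3.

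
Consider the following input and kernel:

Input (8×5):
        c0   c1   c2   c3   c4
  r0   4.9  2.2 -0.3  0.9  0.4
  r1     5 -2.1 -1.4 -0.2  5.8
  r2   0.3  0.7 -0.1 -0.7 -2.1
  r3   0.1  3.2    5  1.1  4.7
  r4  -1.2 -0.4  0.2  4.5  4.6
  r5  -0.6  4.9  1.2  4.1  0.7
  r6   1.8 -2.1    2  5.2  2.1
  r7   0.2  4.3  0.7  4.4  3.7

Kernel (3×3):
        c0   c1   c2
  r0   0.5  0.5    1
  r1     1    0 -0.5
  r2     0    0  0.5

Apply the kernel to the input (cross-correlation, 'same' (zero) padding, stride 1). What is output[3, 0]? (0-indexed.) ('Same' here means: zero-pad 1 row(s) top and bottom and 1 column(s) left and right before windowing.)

The receptive field on the zero-padded input at this output position is [0 0.3 0.7 / 0 0.1 3.2 / 0 -1.2 -0.4]. Elementwise product with the kernel and sum: 0·0.5 + 0.3·0.5 + 0.7·1 + 0·1 + 3.2·-0.5 + -0.4·0.5.

-0.95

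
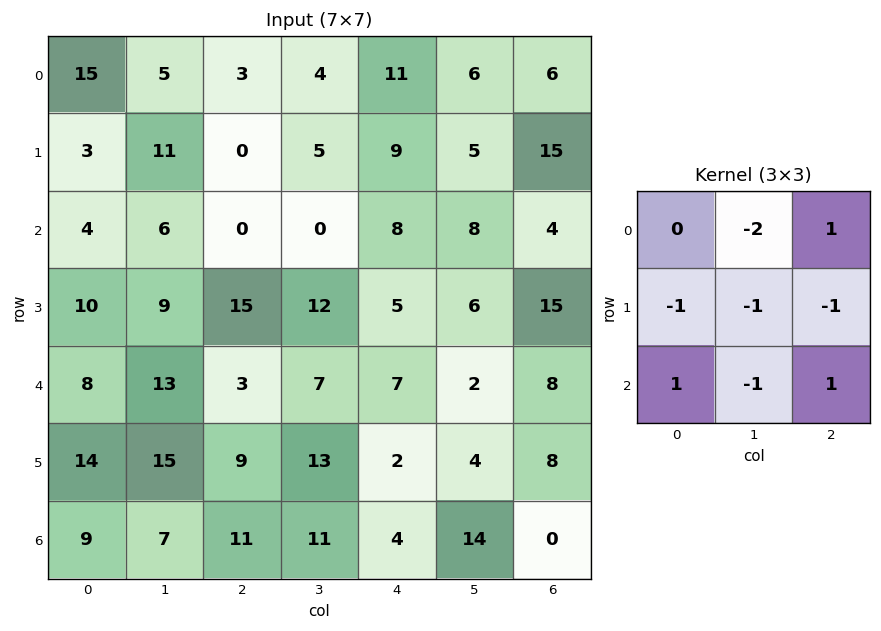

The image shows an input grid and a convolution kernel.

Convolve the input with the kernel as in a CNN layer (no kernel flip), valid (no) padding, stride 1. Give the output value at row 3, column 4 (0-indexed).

The receptive field on the input at this output position is [5 6 15 / 7 2 8 / 2 4 8]. Elementwise product with the kernel and sum: 6·-2 + 15·1 + 7·-1 + 2·-1 + 8·-1 + 2·1 + 4·-1 + 8·1.

-8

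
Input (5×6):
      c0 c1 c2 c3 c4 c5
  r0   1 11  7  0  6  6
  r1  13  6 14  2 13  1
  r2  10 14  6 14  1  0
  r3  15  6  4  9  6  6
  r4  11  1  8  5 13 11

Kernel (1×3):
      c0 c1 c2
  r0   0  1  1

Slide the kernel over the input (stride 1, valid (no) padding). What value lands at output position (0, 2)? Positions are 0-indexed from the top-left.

6

The receptive field on the input at this output position is [7 0 6]. Elementwise product with the kernel and sum: 0·1 + 6·1.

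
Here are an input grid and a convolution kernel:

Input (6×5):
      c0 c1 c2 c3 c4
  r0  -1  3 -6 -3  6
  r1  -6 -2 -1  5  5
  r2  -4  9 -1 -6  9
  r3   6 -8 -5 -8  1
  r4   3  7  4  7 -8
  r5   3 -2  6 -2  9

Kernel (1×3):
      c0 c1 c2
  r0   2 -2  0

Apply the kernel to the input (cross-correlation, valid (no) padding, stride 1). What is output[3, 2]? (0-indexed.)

6

The receptive field on the input at this output position is [-5 -8 1]. Elementwise product with the kernel and sum: -5·2 + -8·-2.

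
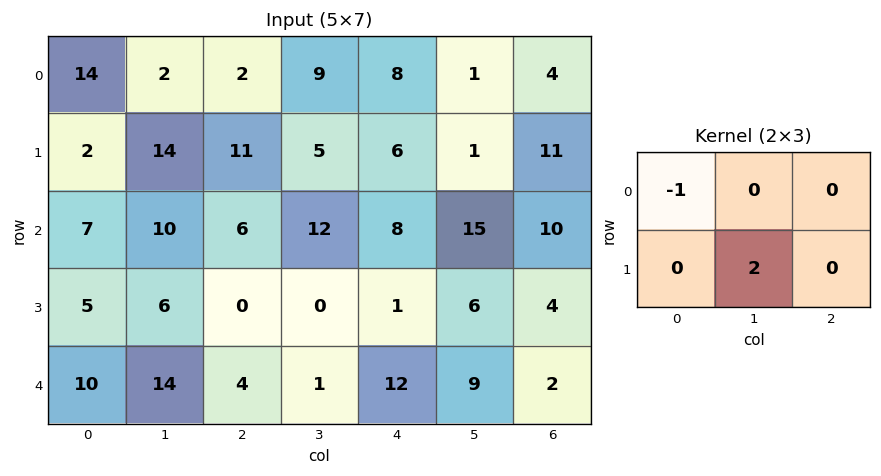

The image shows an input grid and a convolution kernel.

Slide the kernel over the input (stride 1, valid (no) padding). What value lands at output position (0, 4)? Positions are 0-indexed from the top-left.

The receptive field on the input at this output position is [8 1 4 / 6 1 11]. Elementwise product with the kernel and sum: 8·-1 + 1·2.

-6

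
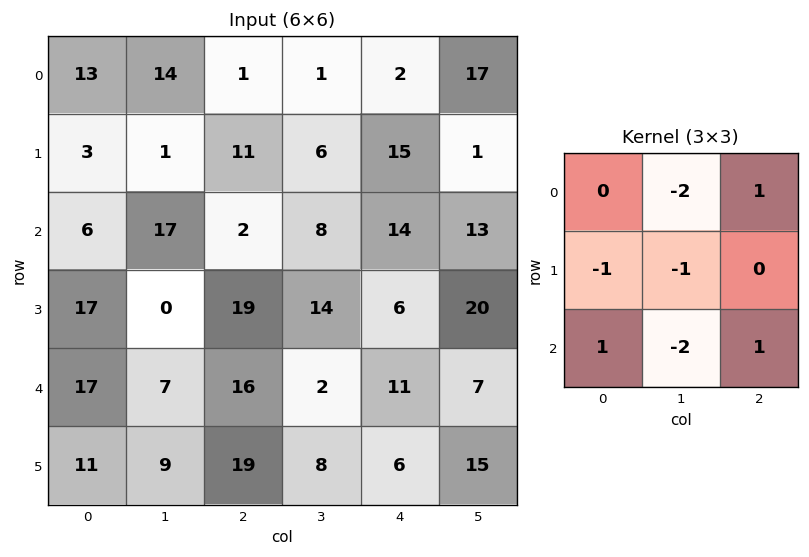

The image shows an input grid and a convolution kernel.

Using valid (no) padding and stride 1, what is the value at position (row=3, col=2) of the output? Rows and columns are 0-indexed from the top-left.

-31

The receptive field on the input at this output position is [19 14 6 / 16 2 11 / 19 8 6]. Elementwise product with the kernel and sum: 14·-2 + 6·1 + 16·-1 + 2·-1 + 19·1 + 8·-2 + 6·1.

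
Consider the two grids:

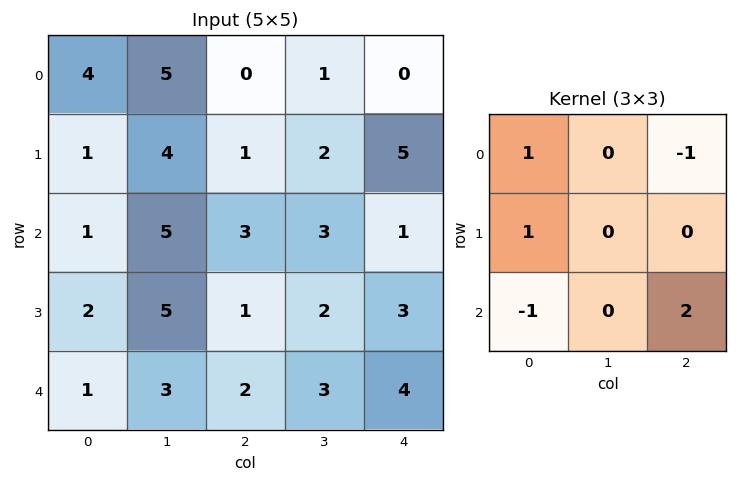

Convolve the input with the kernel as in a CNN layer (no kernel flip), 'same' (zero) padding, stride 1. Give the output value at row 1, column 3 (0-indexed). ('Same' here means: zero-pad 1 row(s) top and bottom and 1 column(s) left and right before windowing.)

0

The receptive field on the zero-padded input at this output position is [0 1 0 / 1 2 5 / 3 3 1]. Elementwise product with the kernel and sum: 0·1 + 0·-1 + 1·1 + 3·-1 + 1·2.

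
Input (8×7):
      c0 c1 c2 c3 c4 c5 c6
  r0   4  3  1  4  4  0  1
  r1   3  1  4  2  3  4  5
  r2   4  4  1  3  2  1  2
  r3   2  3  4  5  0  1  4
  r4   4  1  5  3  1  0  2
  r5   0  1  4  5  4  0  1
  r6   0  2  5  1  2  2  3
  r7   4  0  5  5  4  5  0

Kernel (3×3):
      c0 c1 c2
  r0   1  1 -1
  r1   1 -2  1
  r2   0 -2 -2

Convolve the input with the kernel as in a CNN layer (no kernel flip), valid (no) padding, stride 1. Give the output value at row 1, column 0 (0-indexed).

-17

The receptive field on the input at this output position is [3 1 4 / 4 4 1 / 2 3 4]. Elementwise product with the kernel and sum: 3·1 + 1·1 + 4·-1 + 4·1 + 4·-2 + 1·1 + 3·-2 + 4·-2.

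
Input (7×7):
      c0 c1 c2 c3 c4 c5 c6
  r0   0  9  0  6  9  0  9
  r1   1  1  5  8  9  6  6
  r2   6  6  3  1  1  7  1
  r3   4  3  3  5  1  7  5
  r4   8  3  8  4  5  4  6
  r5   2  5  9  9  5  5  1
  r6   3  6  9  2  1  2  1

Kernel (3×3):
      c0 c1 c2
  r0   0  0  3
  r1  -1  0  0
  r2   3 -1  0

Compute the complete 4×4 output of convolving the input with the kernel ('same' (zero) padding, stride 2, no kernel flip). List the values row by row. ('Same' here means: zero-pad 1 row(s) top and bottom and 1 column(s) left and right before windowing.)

-1 -11 9 12
-1 24 31 9
7 18 39 10
15 21 13 -2

Output[0,0]: The receptive field on the zero-padded input at this output position is [0 0 0 / 0 0 9 / 0 1 1]. Elementwise product with the kernel and sum: 0·3 + 0·-1 + 0·3 + 1·-1.
Output[0,1]: The receptive field on the zero-padded input at this output position is [0 0 0 / 9 0 6 / 1 5 8]. Elementwise product with the kernel and sum: 0·3 + 9·-1 + 1·3 + 5·-1.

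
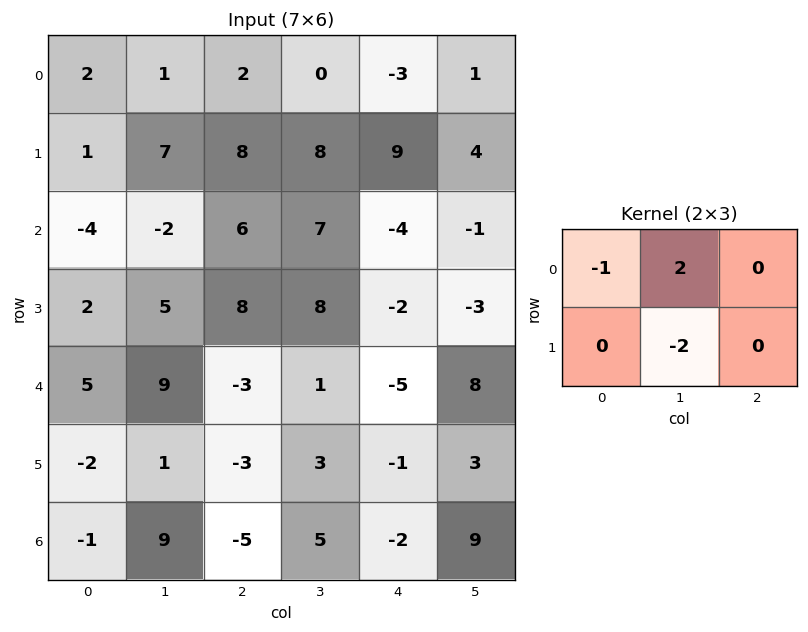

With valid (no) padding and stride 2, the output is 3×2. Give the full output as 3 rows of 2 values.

-14 -18
-10 -8
11 -1

Output[0,0]: The receptive field on the input at this output position is [2 1 2 / 1 7 8]. Elementwise product with the kernel and sum: 2·-1 + 1·2 + 7·-2.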